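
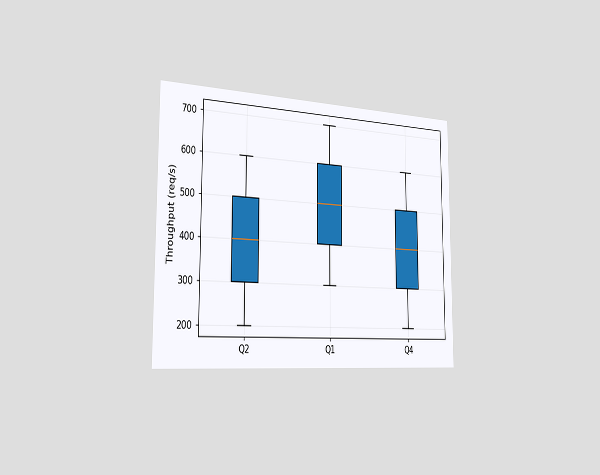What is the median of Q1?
500req/s

The chart is viewed slightly from the left. The median line in the Q1 box sits at 500req/s.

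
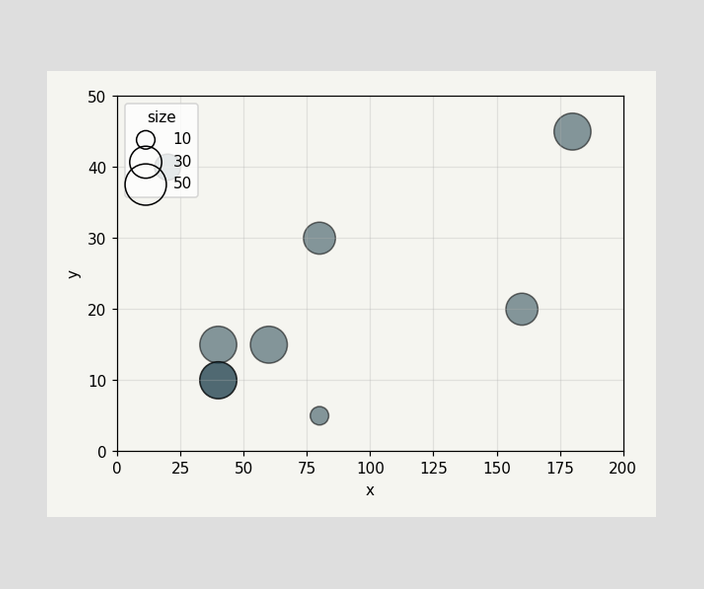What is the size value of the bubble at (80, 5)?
Matching the bubble at (80, 5) against the size legend gives 10.

10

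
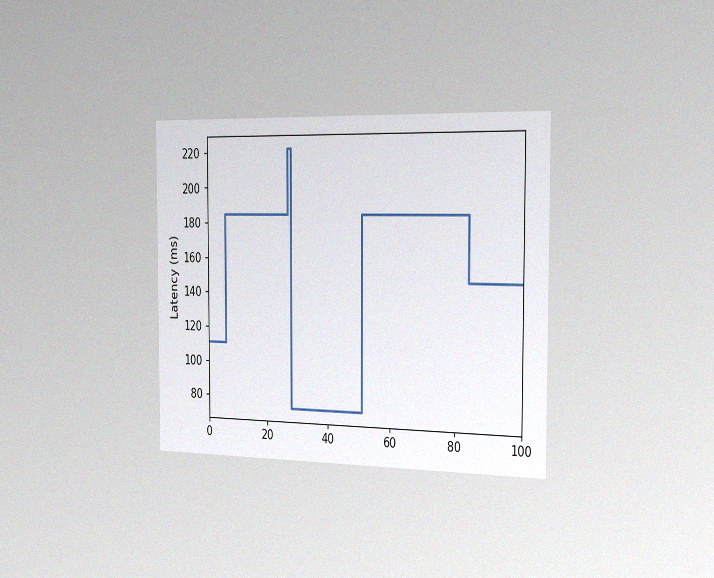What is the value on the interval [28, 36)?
74ms

The chart is viewed slightly from the right, with some photo noise. On [28, 36) the step sits at 74ms.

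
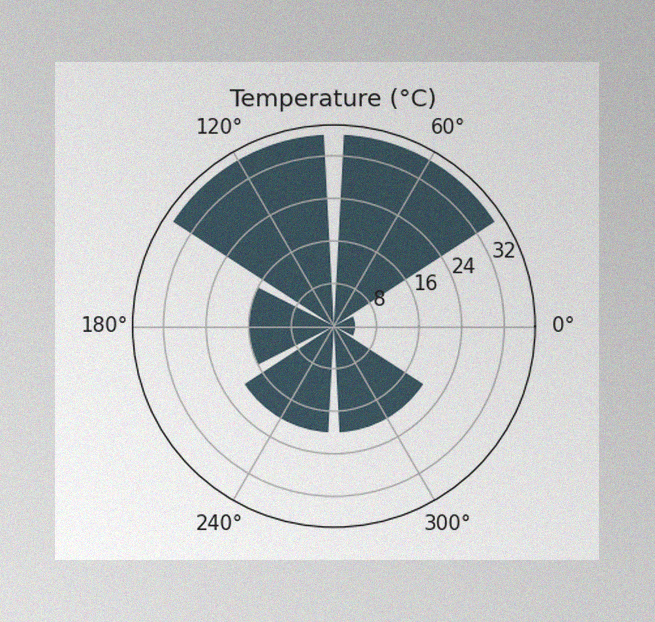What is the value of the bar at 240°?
The image has some photo noise and uneven lighting. The bar at 240° reaches 20°C on the radial axis.

20°C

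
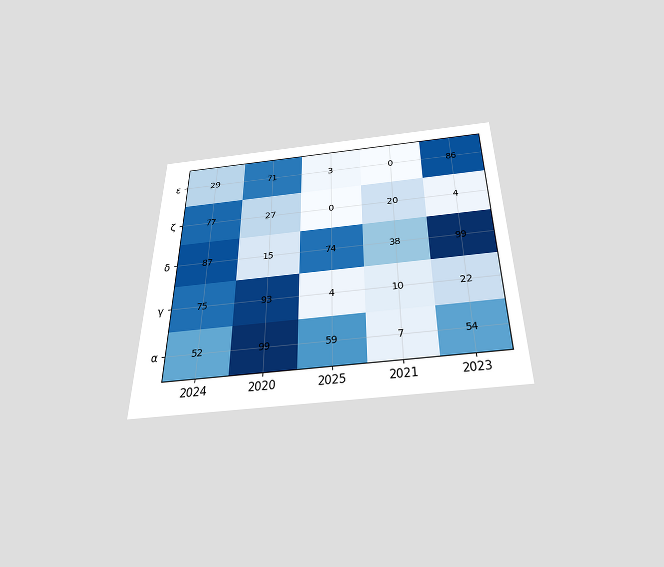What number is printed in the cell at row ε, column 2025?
The chart is viewed slightly from below. The (ε, 2025) cell reads 3.

3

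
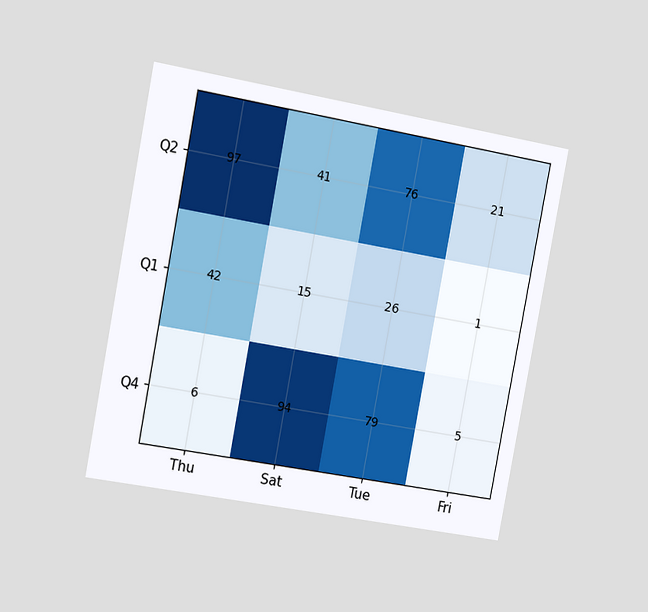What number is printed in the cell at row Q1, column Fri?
1

The chart is tilted about 11° clockwise and viewed slightly from the left. The (Q1, Fri) cell reads 1.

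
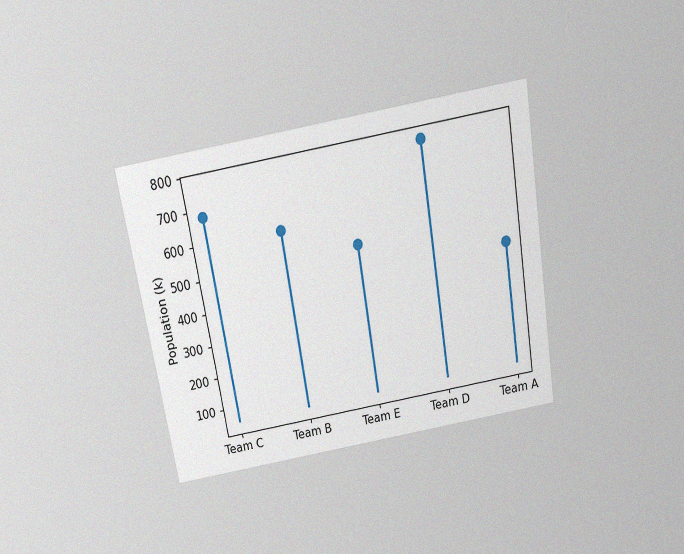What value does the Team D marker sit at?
765k

The chart is tilted about 10° counter-clockwise and viewed slightly from above, with some photo noise. The Team D marker sits at 765k.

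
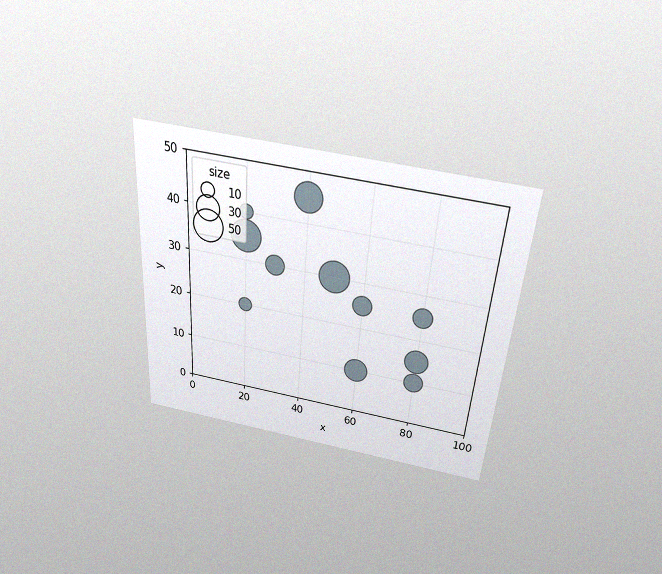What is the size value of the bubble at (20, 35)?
The chart is tilted about 4° clockwise and viewed slightly from above, with some photo noise. Matching the bubble at (20, 35) against the size legend gives 50.

50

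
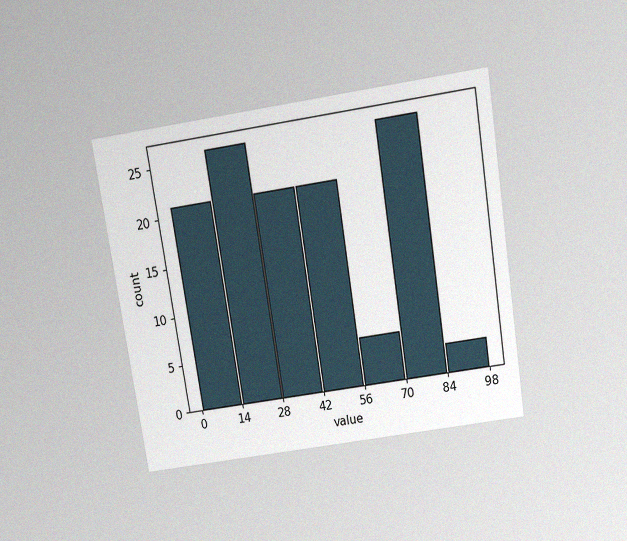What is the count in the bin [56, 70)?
5

The chart is tilted about 9° counter-clockwise and viewed slightly from above, with some photo noise. The [56, 70) bin has height 5.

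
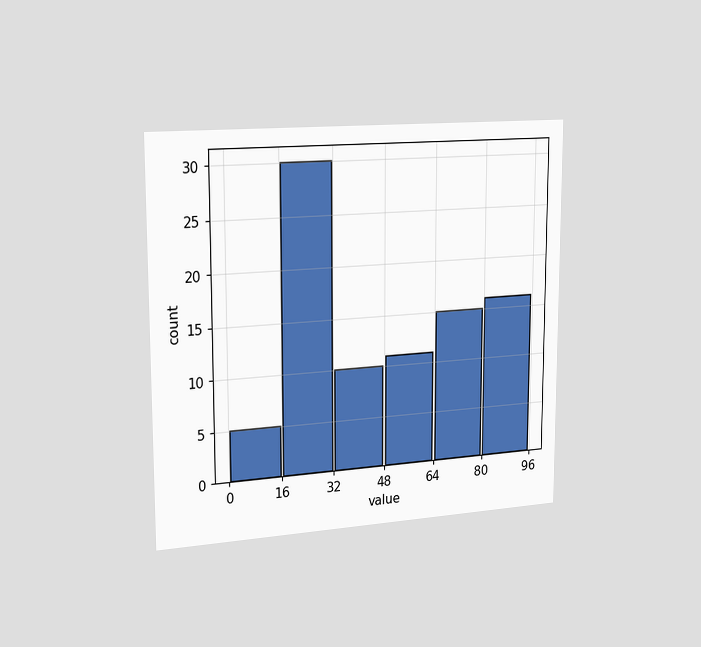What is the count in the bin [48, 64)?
The chart is viewed slightly from the left. The [48, 64) bin has height 11.

11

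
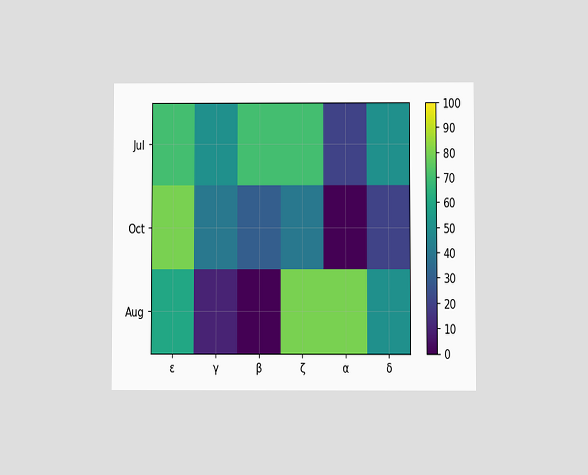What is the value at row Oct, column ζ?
40

The chart is viewed at a slight angle. Matching cell (Oct, ζ) against the colorbar gives 40.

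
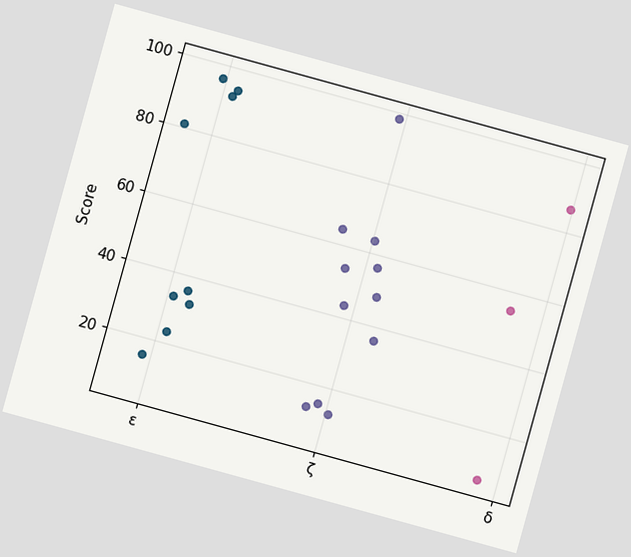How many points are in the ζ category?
The chart is tilted about 15° clockwise. Counting the markers in the ζ column gives 11.

11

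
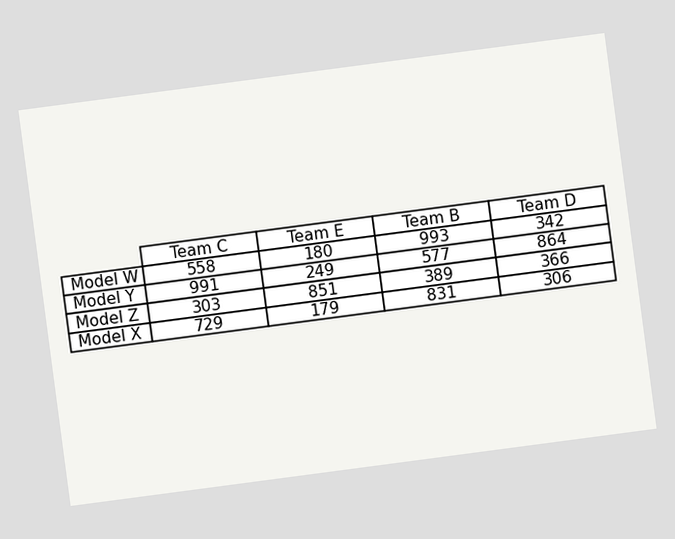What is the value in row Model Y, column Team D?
864

The chart is tilted about 8° counter-clockwise. The (Model Y, Team D) cell reads 864.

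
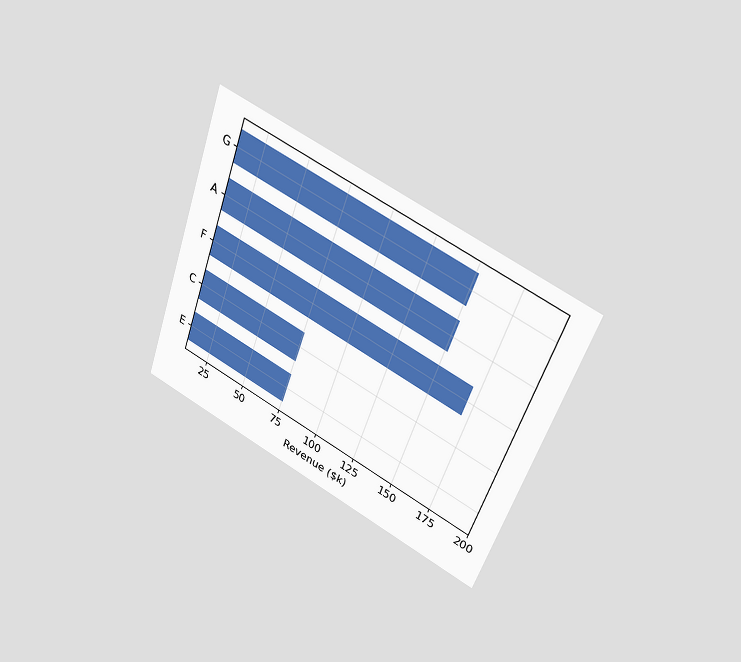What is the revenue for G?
The chart is tilted about 20° clockwise and viewed slightly from above. Reading along the chart's x-axis, the G bar reaches $152k.

$152k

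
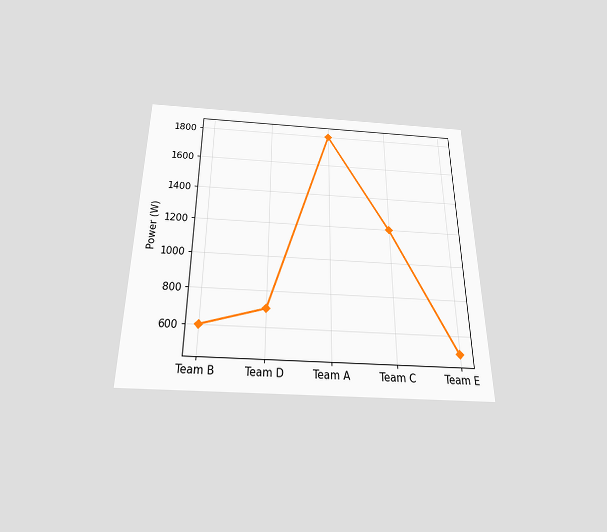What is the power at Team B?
600W

The chart is viewed slightly from below. At Team B, the line is at 600W.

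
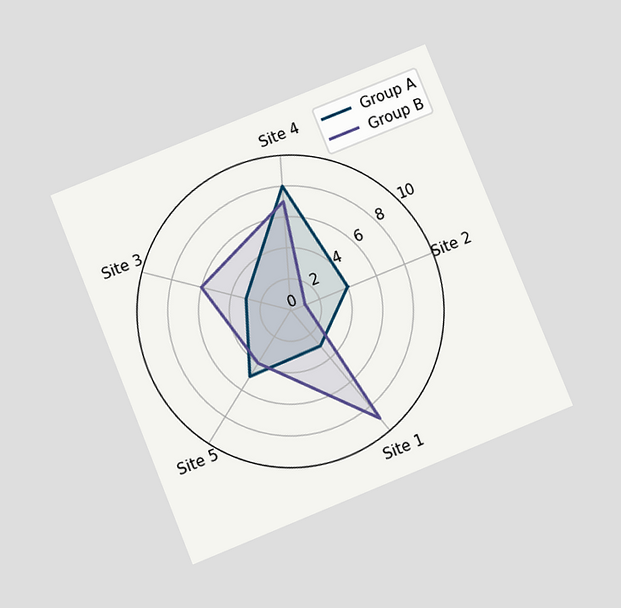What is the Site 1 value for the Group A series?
The chart is tilted about 22° counter-clockwise and viewed slightly from below. On the Site 1 axis, Group A reaches 3.

3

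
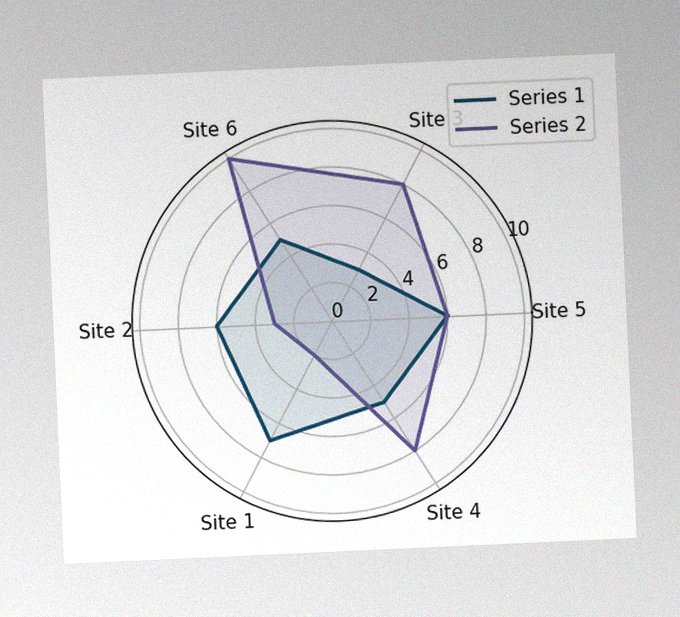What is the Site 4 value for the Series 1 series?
The chart is tilted about 3° counter-clockwise, with some photo noise. On the Site 4 axis, Series 1 reaches 5.

5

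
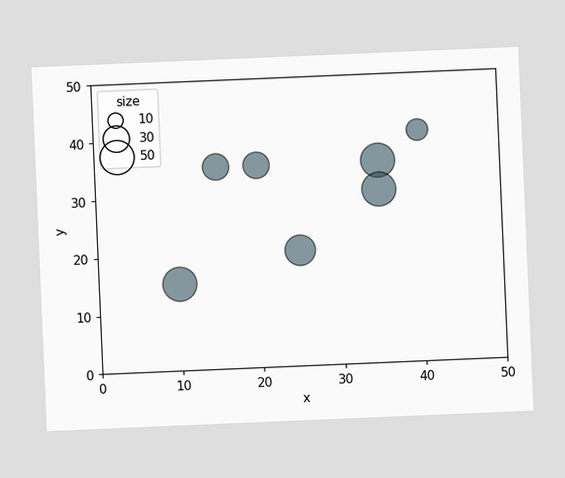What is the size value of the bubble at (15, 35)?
30

The chart is tilted about 2° counter-clockwise. Matching the bubble at (15, 35) against the size legend gives 30.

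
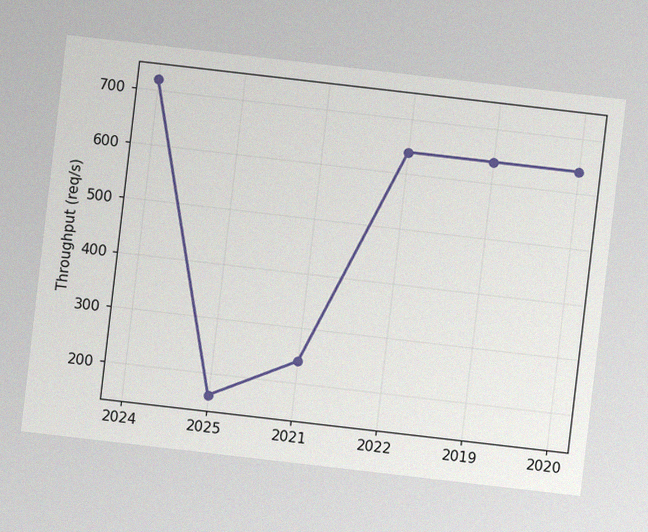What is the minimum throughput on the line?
160req/s

The chart is tilted about 7° clockwise, with some photo noise. The lowest point is at 2025, and reading across to the y-axis gives 160req/s.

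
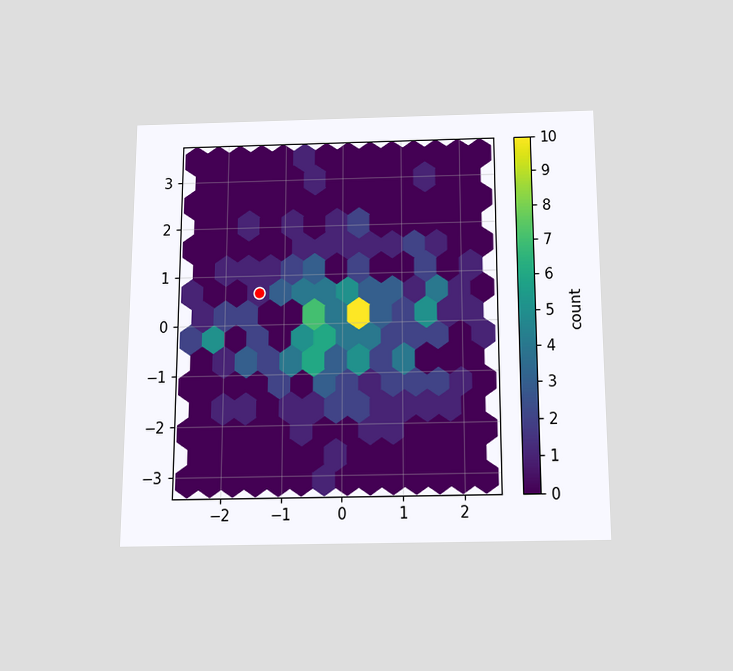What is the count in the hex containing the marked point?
1

The chart is viewed slightly from below. The marked hex reads 1 on the colorbar.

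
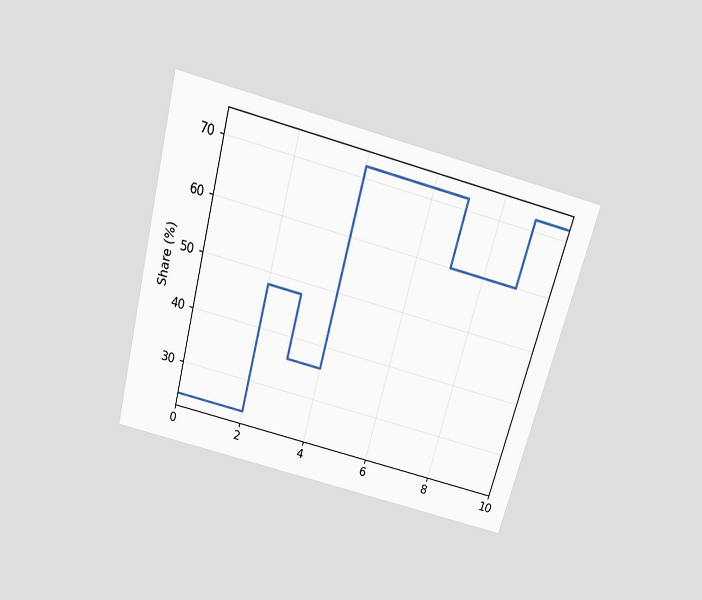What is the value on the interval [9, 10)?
72%

The chart is tilted about 15° clockwise and viewed slightly from above. On [9, 10) the step sits at 72%.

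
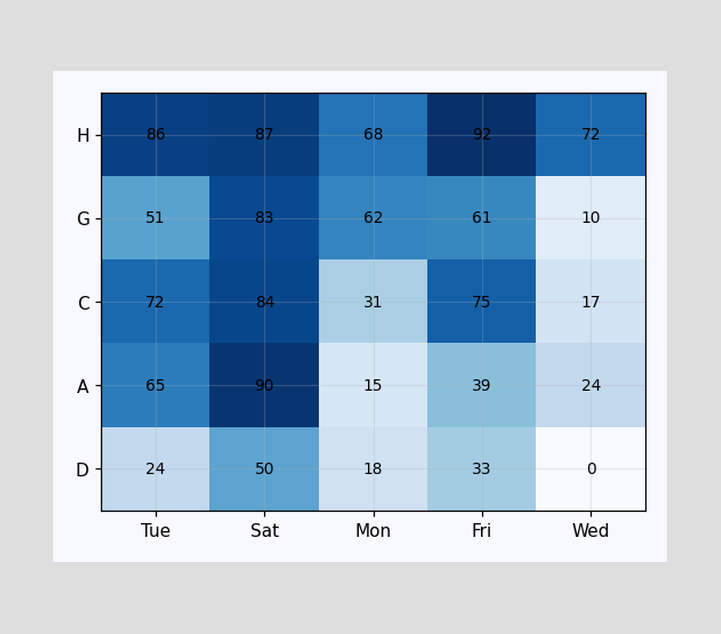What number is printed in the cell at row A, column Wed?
24

The (A, Wed) cell reads 24.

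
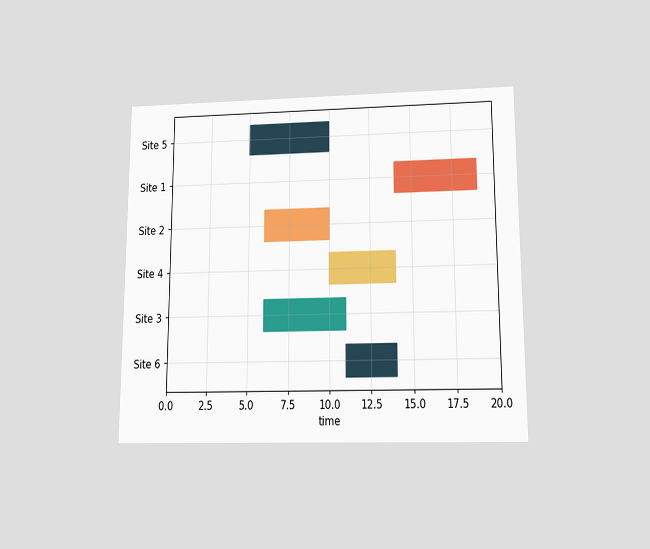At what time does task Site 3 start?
The chart is viewed slightly from below. The Site 3 bar begins at t=6.

6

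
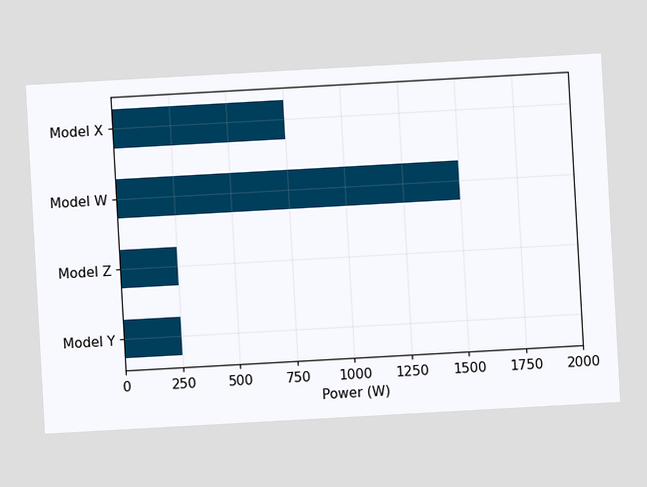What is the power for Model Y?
250W

The chart is tilted about 3° counter-clockwise. Reading along the chart's x-axis, the Model Y bar reaches 250W.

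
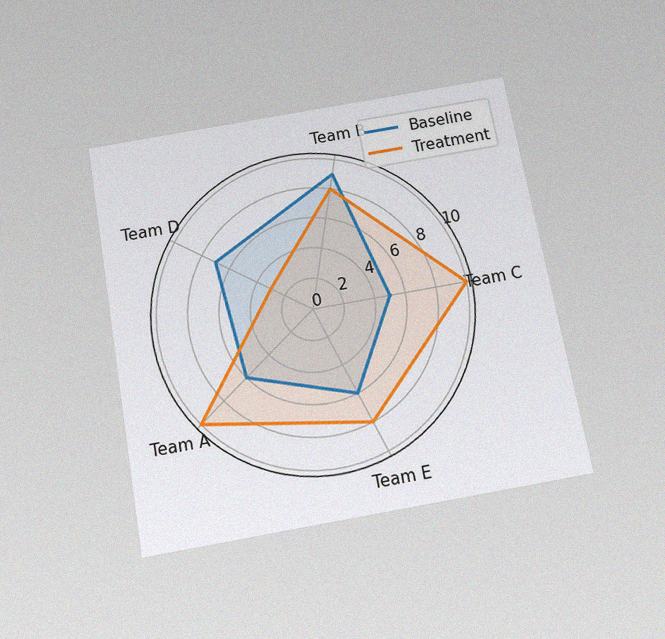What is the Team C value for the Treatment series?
10

The chart is tilted about 10° counter-clockwise and viewed slightly from below, with some photo noise. On the Team C axis, Treatment reaches 10.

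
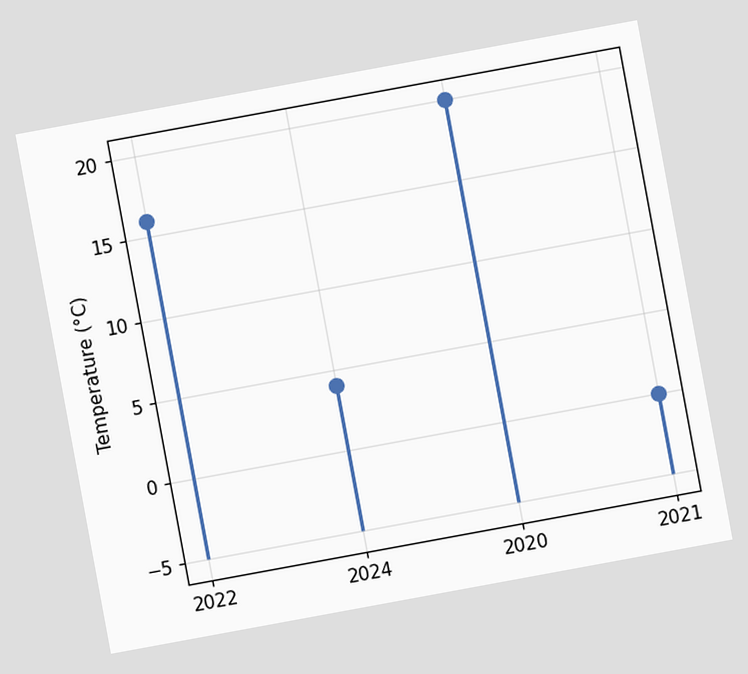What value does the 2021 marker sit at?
The chart is tilted about 10° counter-clockwise. The 2021 marker sits at 0°C.

0°C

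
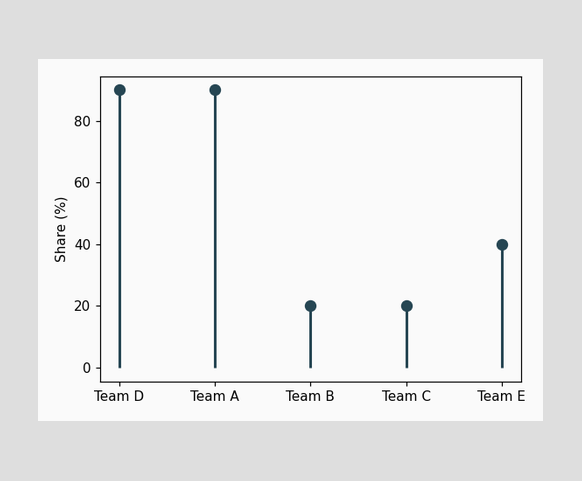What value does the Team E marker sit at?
The Team E marker sits at 40%.

40%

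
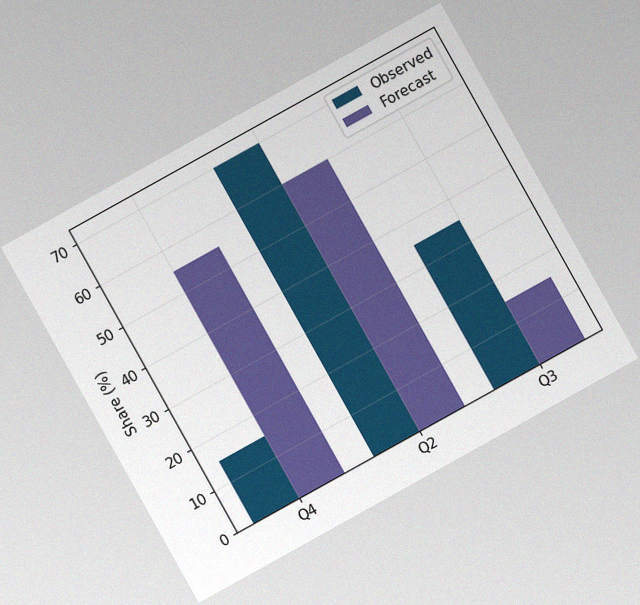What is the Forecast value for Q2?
The chart is tilted about 29° counter-clockwise, with some photo noise. The Forecast bar at Q2 reaches 60% on the y-axis.

60%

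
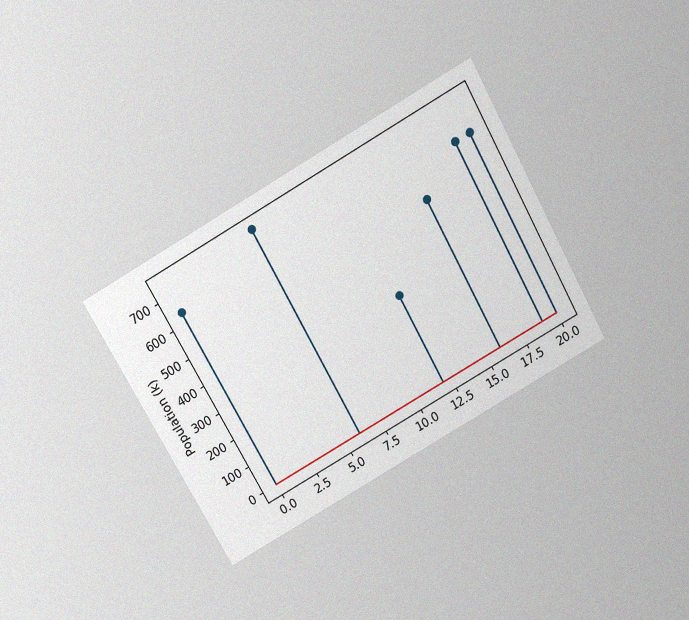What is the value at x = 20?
636k

The chart is tilted about 29° counter-clockwise and viewed slightly from above, with some photo noise. The stem at x=20 reaches 636k.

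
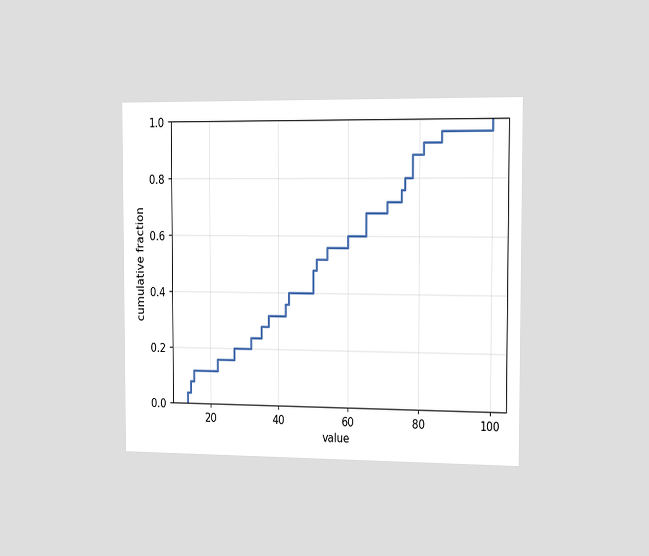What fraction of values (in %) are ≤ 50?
48%

The chart is viewed slightly from the right. At x=50 the ECDF step is at 48%.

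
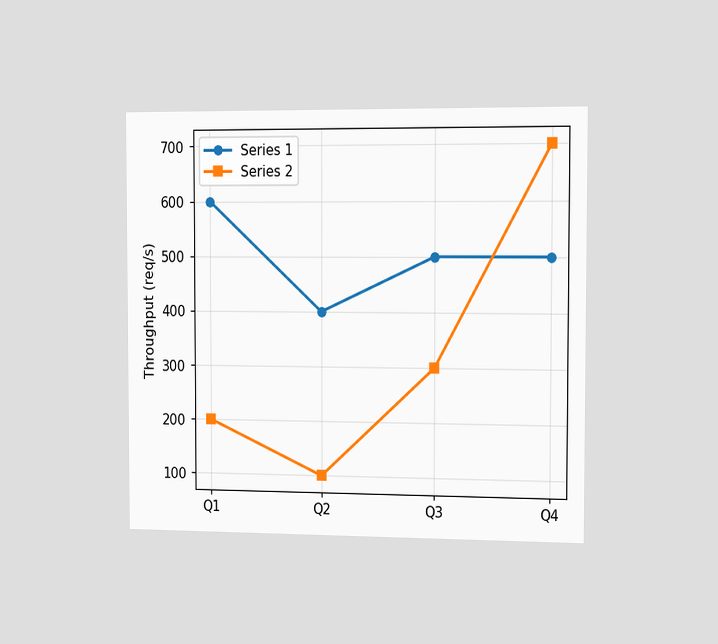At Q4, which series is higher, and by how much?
The chart is viewed slightly from the right. At Q4, Series 2 sits above the other line by 200req/s.

Series 2, by 200req/s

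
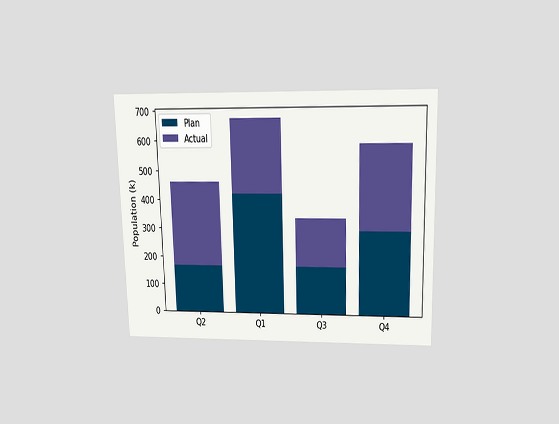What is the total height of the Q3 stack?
336k

The chart is viewed slightly from above. The Q3 stack's top reaches 336k on the y-axis.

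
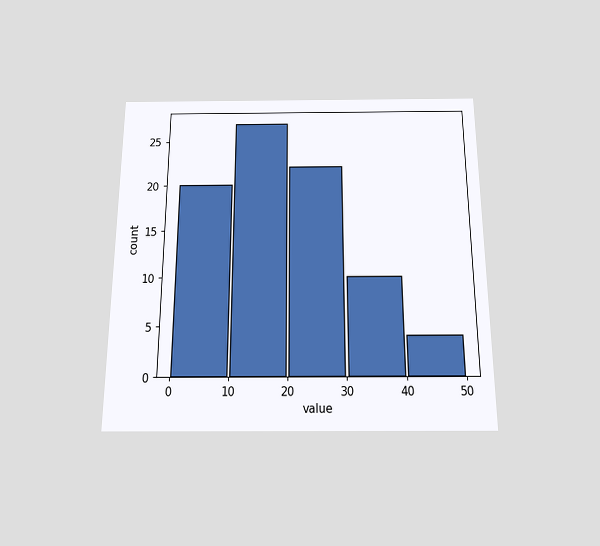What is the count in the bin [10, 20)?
The chart is viewed slightly from below. The [10, 20) bin has height 27.

27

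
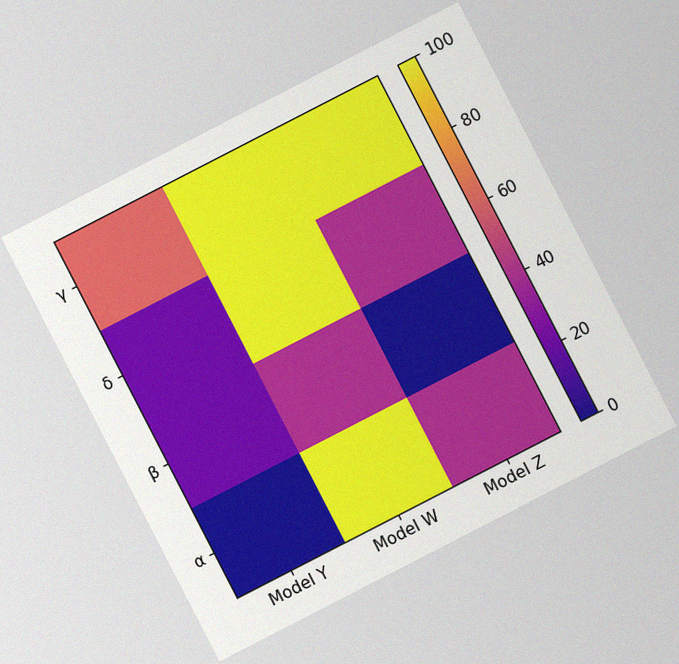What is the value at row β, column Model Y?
20

The chart is tilted about 27° counter-clockwise, with some photo noise. Matching cell (β, Model Y) against the colorbar gives 20.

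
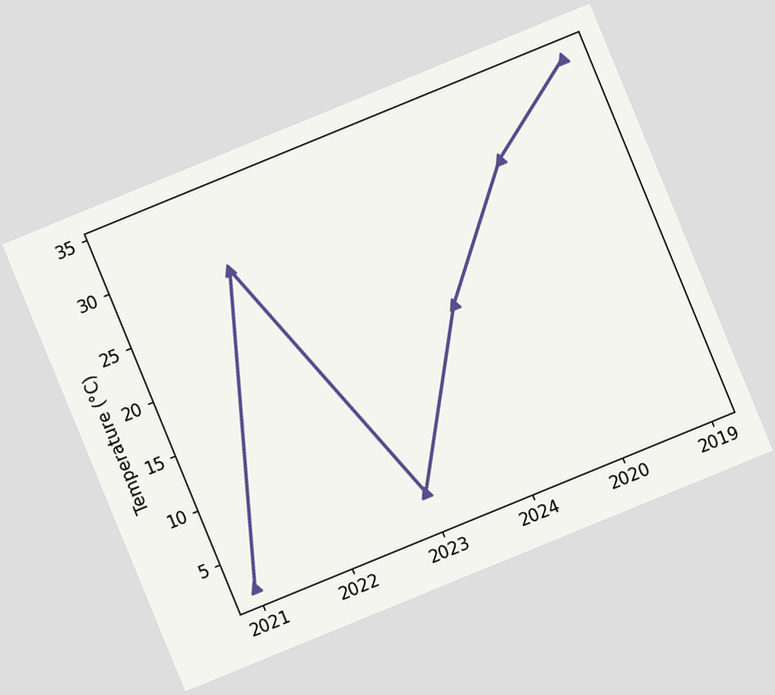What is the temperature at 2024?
The chart is tilted about 22° counter-clockwise. At 2024, the line is at 18°C.

18°C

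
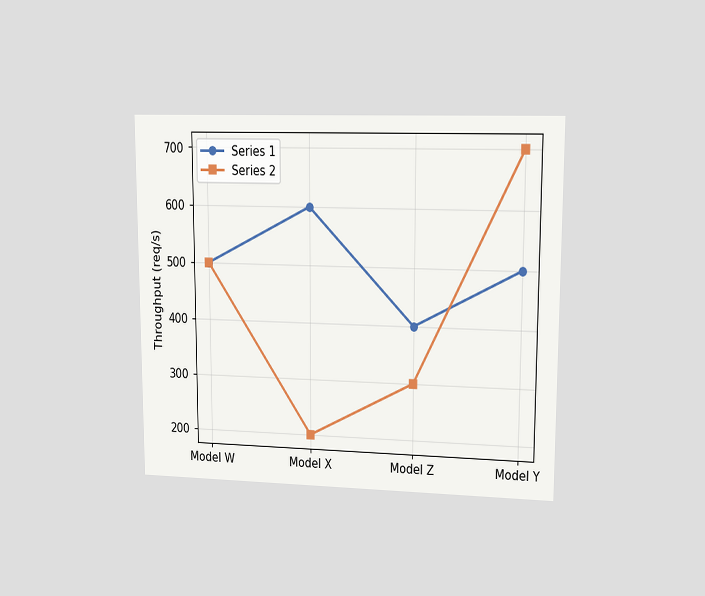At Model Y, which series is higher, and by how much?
The chart is viewed at a slight angle. At Model Y, Series 2 sits above the other line by 200req/s.

Series 2, by 200req/s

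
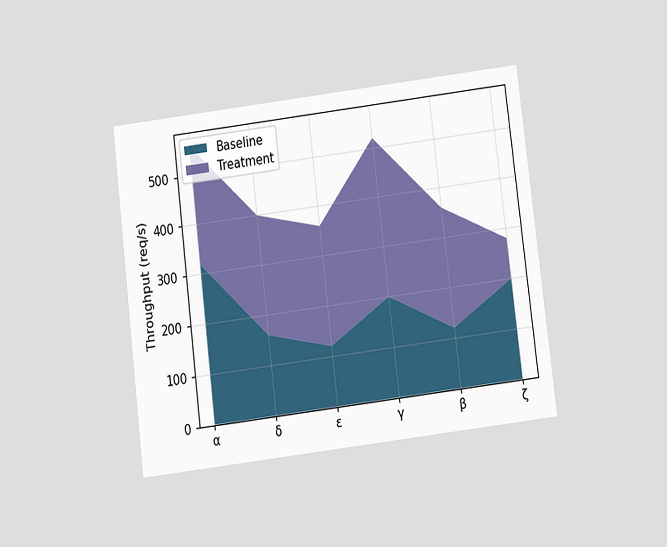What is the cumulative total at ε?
The chart is tilted about 7° counter-clockwise and viewed at a slight angle. The stacked total at ε reaches 360req/s.

360req/s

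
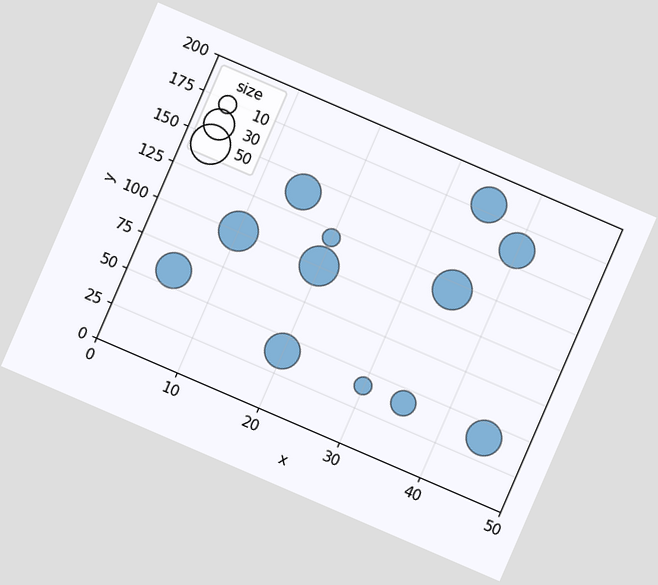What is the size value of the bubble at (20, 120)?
10

The chart is tilted about 23° clockwise. Matching the bubble at (20, 120) against the size legend gives 10.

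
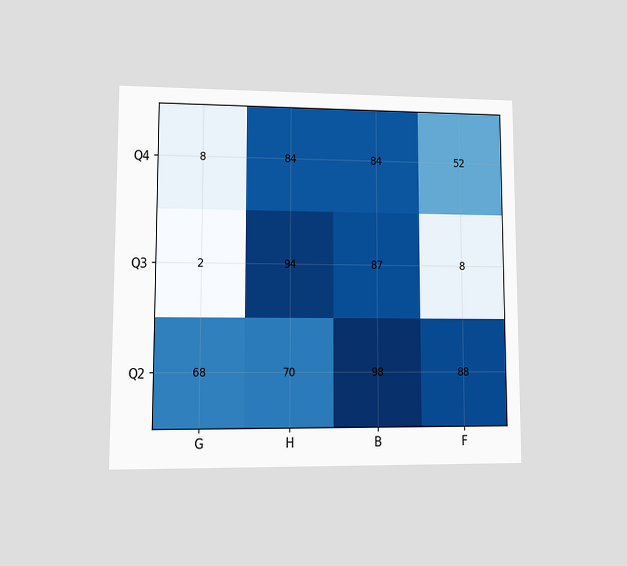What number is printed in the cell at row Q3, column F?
The chart is viewed at a slight angle. The (Q3, F) cell reads 8.

8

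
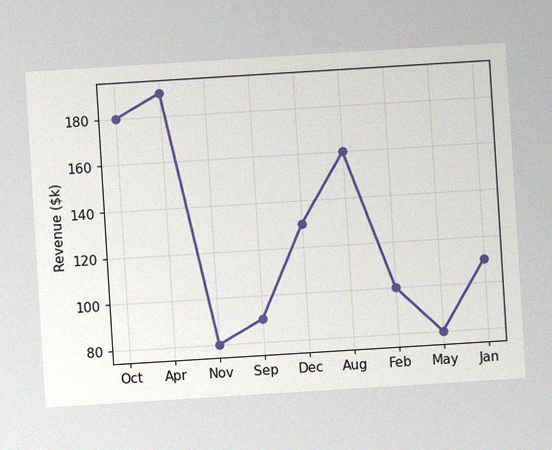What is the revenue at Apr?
The chart is tilted about 4° counter-clockwise, with some photo noise. At Apr, the line is at $190k.

$190k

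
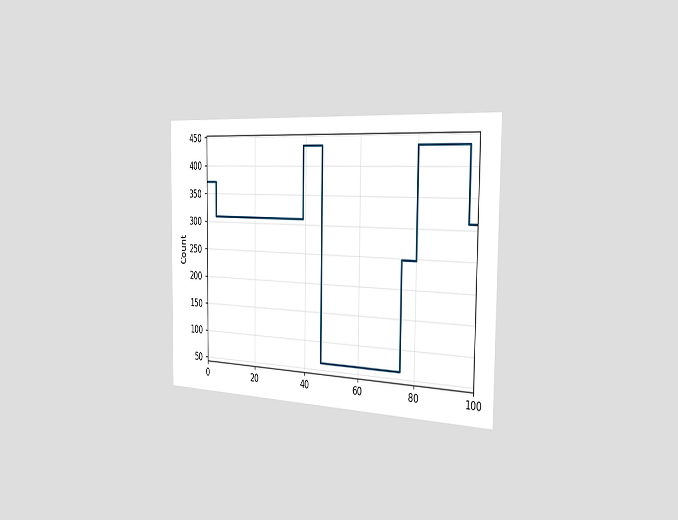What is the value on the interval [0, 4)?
The chart is viewed slightly from the right. On [0, 4) the step sits at 372.

372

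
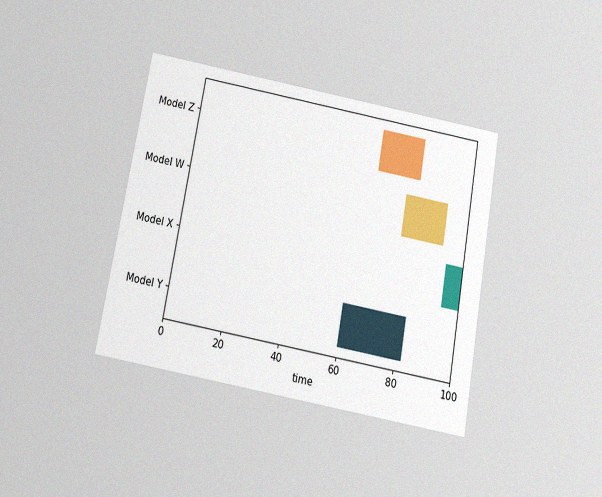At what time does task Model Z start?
66

The chart is tilted about 10° clockwise and viewed slightly from below, with some photo noise. The Model Z bar begins at t=66.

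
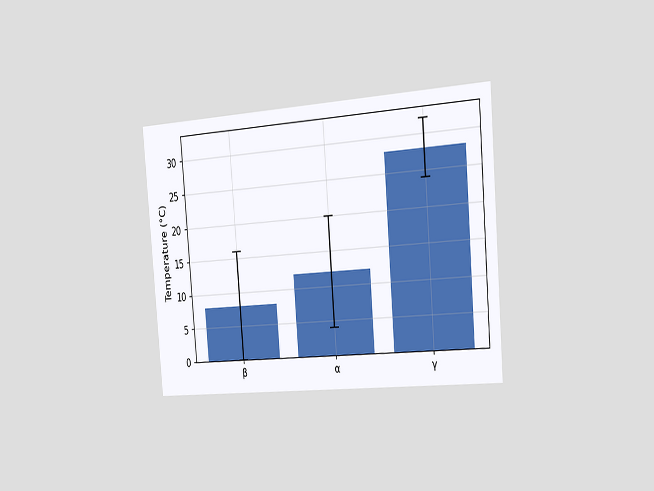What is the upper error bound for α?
20°C

The chart is tilted about 5° counter-clockwise and viewed slightly from the right. The α bar's upper whisker reaches 20°C.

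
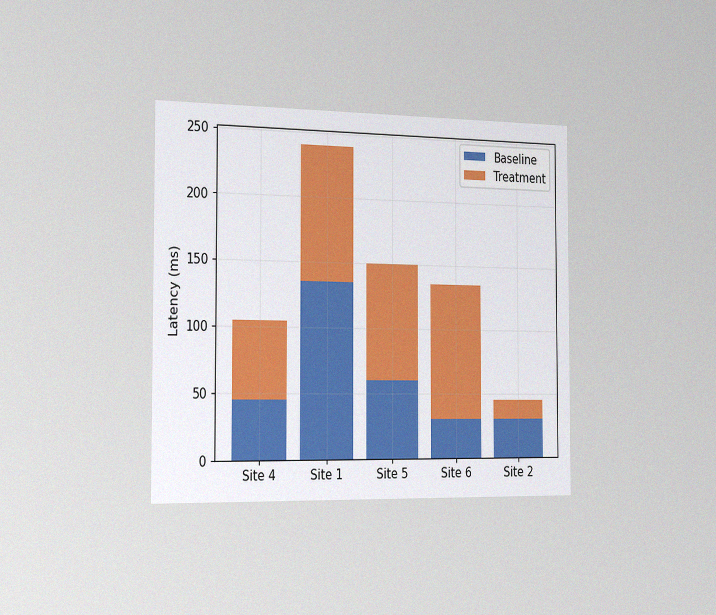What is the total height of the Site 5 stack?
The chart is viewed slightly from the left, with some photo noise. The Site 5 stack's top reaches 150ms on the y-axis.

150ms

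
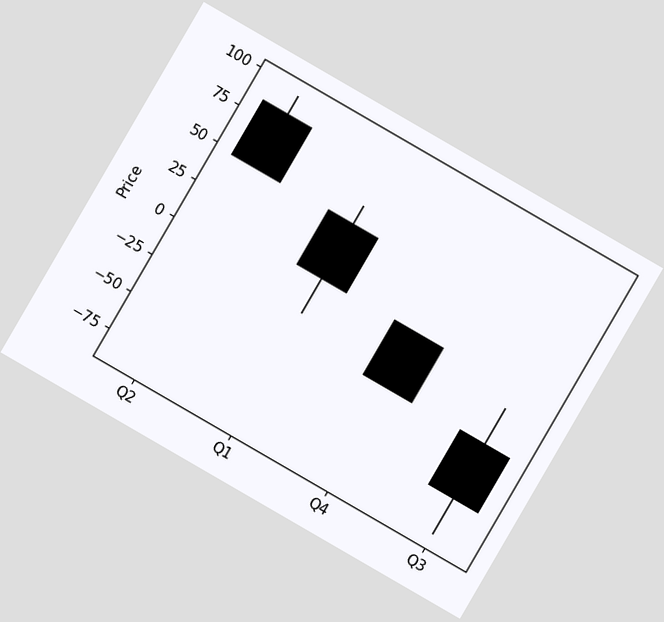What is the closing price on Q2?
48

The chart is tilted about 30° clockwise. The Q2 candle closes at 48.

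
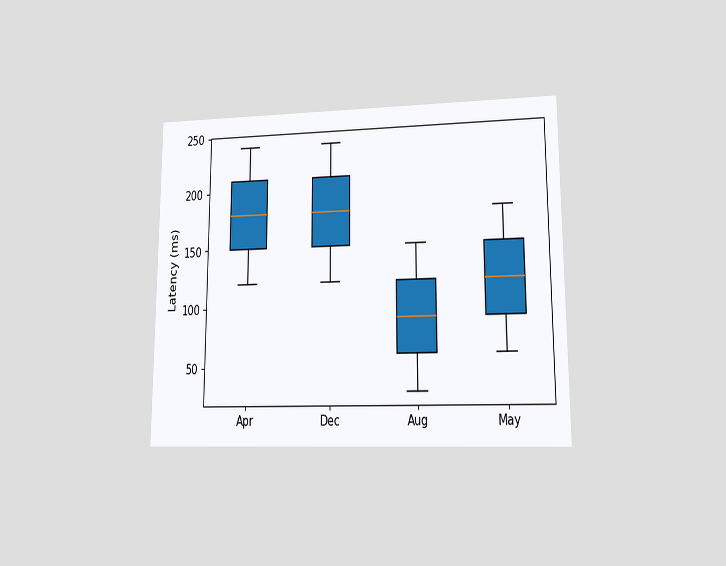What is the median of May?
The chart is viewed at a slight angle. The median line in the May box sits at 120ms.

120ms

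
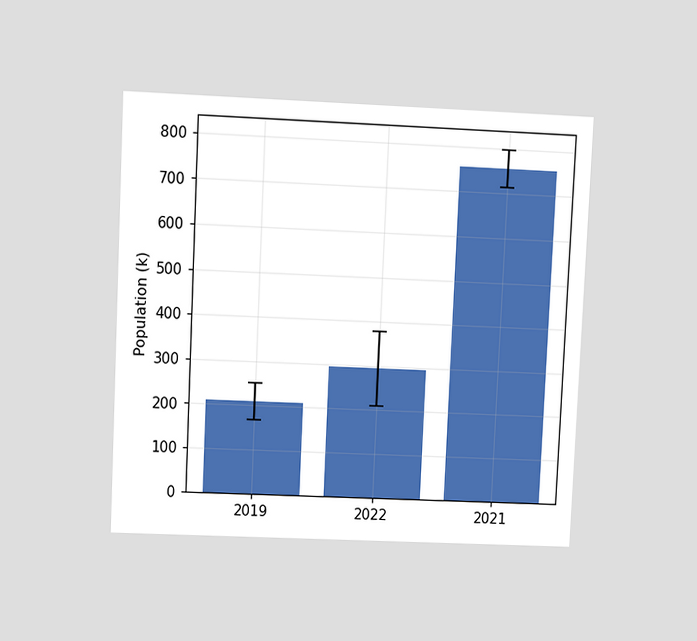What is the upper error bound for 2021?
The chart is tilted about 3° clockwise and viewed at a slight angle. The 2021 bar's upper whisker reaches 798k.

798k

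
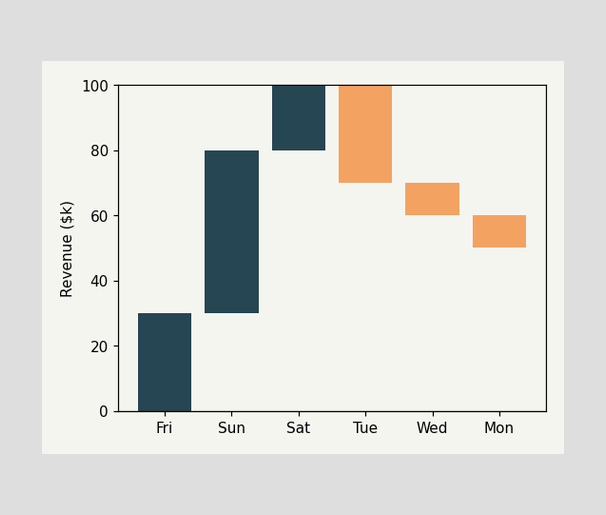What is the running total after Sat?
After Sat the running total reaches $100k.

$100k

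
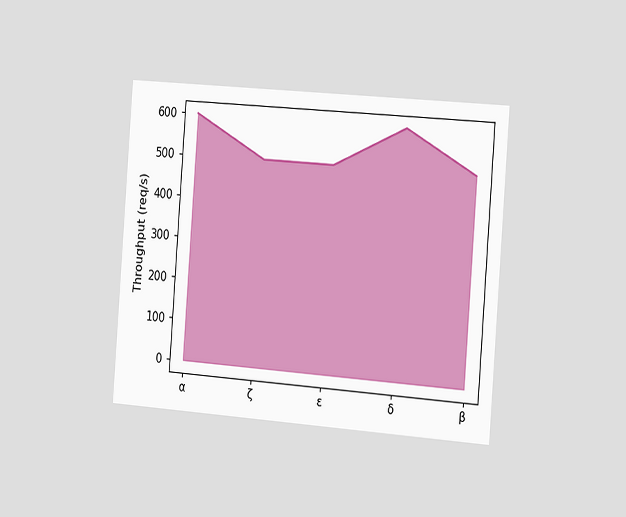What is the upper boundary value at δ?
The chart is tilted about 4° clockwise and viewed slightly from the right. At δ the upper boundary is at 600req/s.

600req/s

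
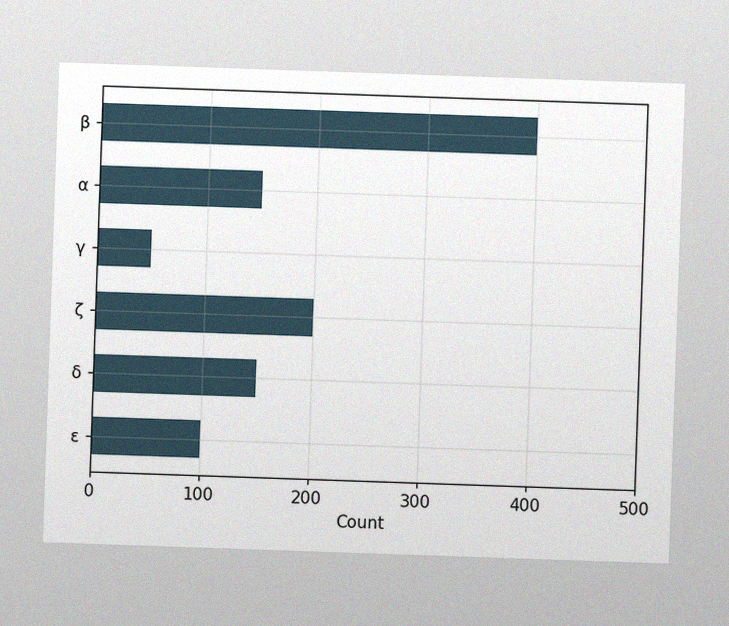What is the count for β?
The image has some photo noise and uneven lighting. Reading along the chart's x-axis, the β bar reaches 400.

400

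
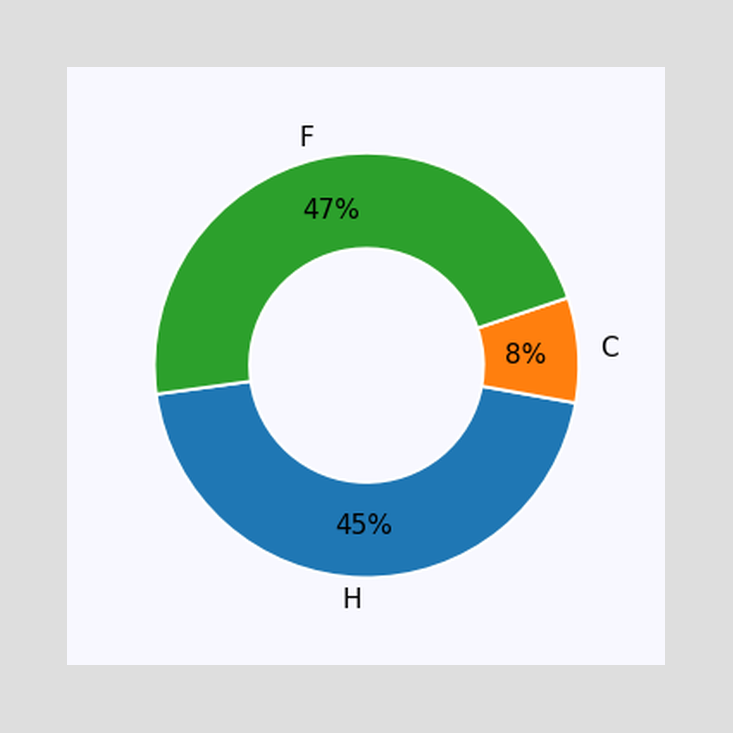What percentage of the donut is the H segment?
The H segment takes up 45% of the ring.

45%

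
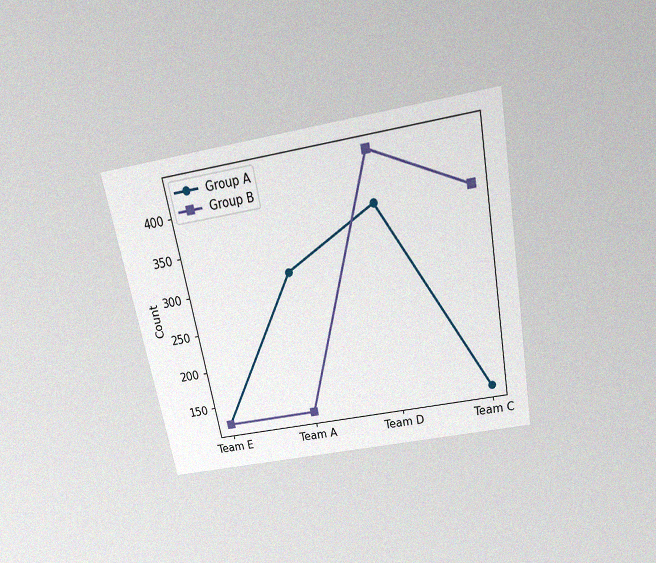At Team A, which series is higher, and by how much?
Group A, by 186

The chart is tilted about 11° counter-clockwise and viewed slightly from above, with some photo noise. At Team A, Group A sits above the other line by 186.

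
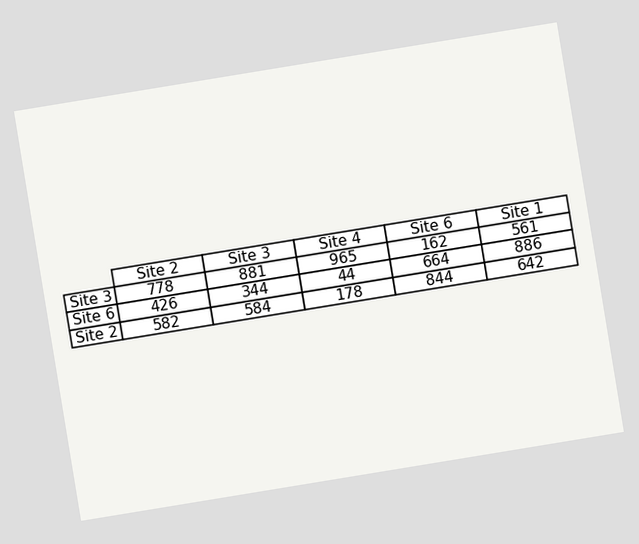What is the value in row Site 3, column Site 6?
The chart is tilted about 9° counter-clockwise. The (Site 3, Site 6) cell reads 162.

162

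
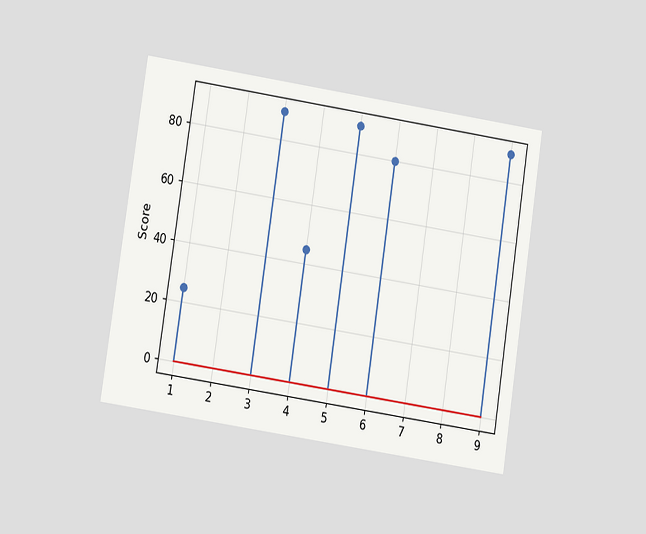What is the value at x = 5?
90

The chart is tilted about 9° clockwise and viewed at a slight angle. The stem at x=5 reaches 90.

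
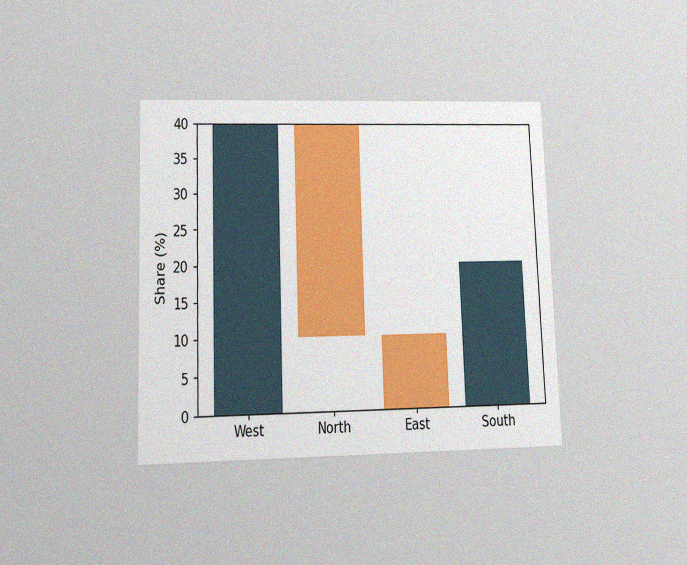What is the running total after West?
The chart is viewed at a slight angle, with some photo noise. After West the running total reaches 40%.

40%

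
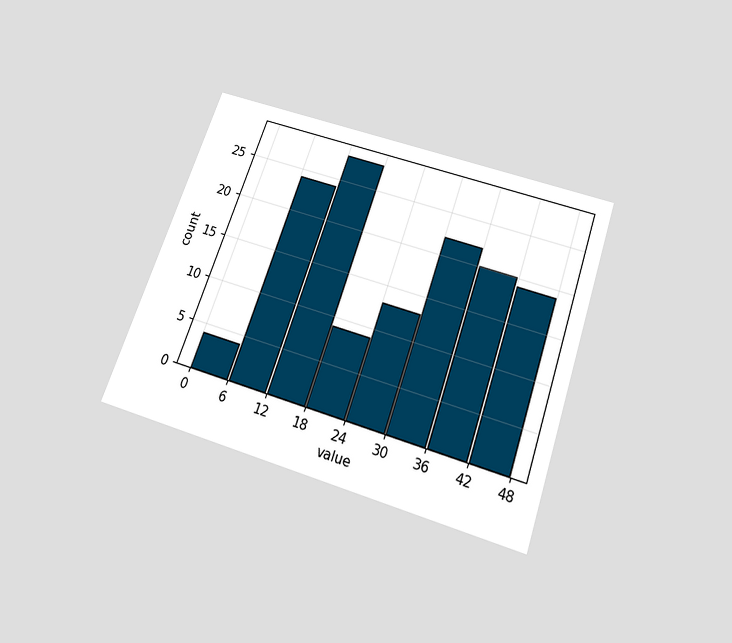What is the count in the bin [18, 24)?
The chart is tilted about 19° clockwise and viewed slightly from below. The [18, 24) bin has height 9.

9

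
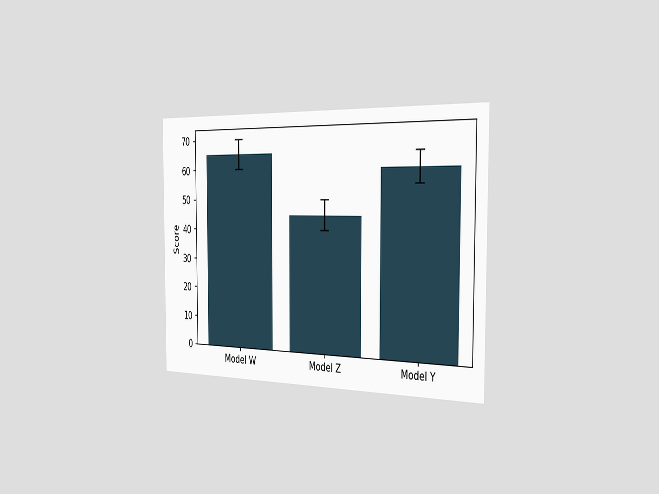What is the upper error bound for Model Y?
The chart is viewed slightly from the right. The Model Y bar's upper whisker reaches 65.

65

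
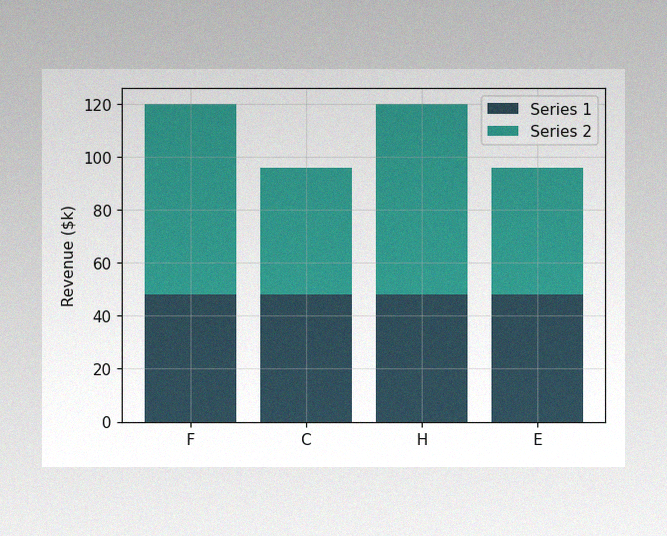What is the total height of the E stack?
The image has some photo noise and uneven lighting. The E stack's top reaches $96k on the y-axis.

$96k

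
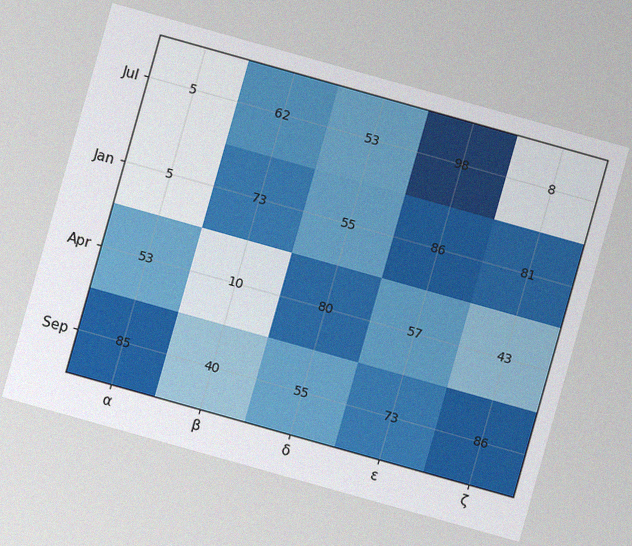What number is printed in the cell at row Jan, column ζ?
The chart is tilted about 16° clockwise, with some photo noise. The (Jan, ζ) cell reads 81.

81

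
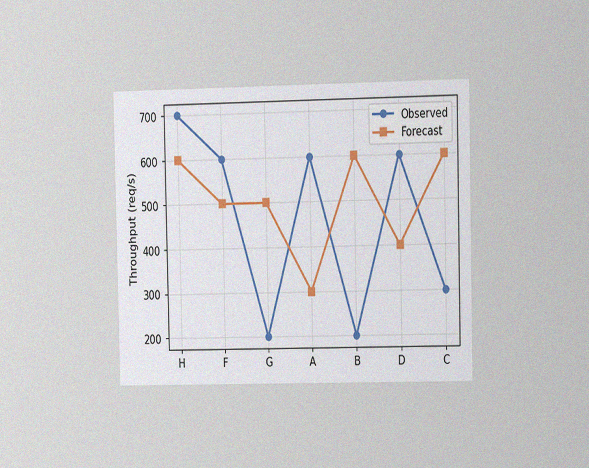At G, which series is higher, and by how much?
The chart is viewed slightly from the right, with some photo noise. At G, Forecast sits above the other line by 300req/s.

Forecast, by 300req/s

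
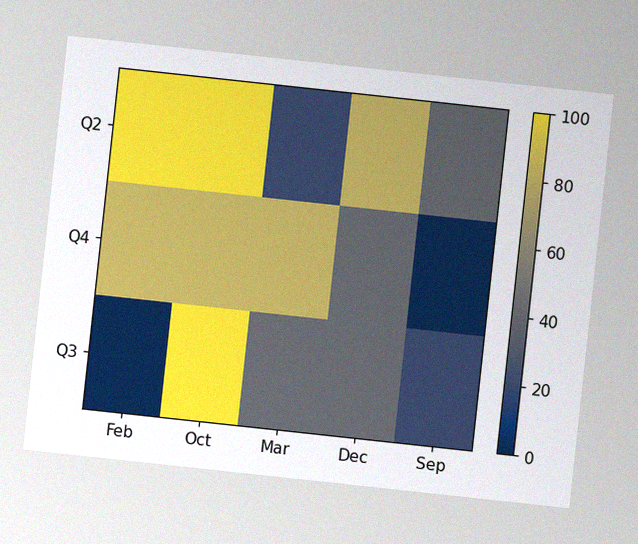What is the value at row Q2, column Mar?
The chart is tilted about 6° clockwise, with some photo noise. Matching cell (Q2, Mar) against the colorbar gives 20.

20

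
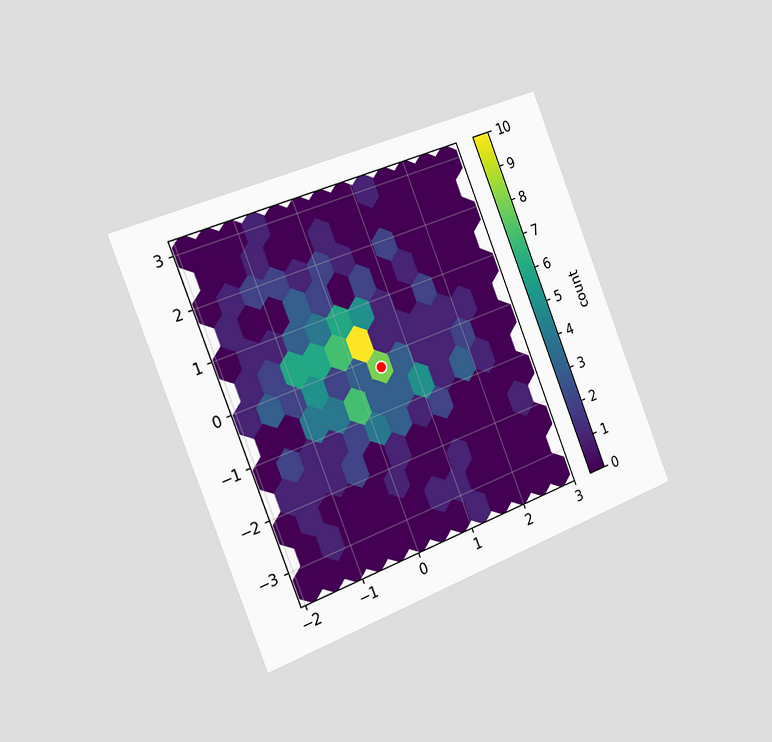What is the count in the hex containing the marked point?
The chart is tilted about 21° counter-clockwise and viewed slightly from the left. The marked hex reads 8 on the colorbar.

8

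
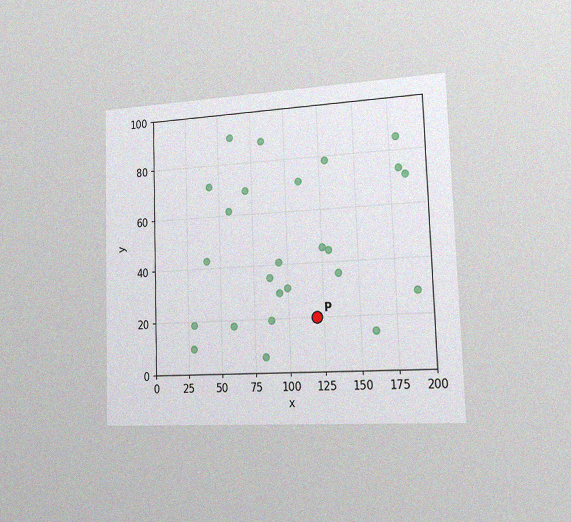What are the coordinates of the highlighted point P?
(120, 20)

The chart is viewed slightly from the right, with some photo noise. Following the gridlines from P to each axis, P sits at (120, 20).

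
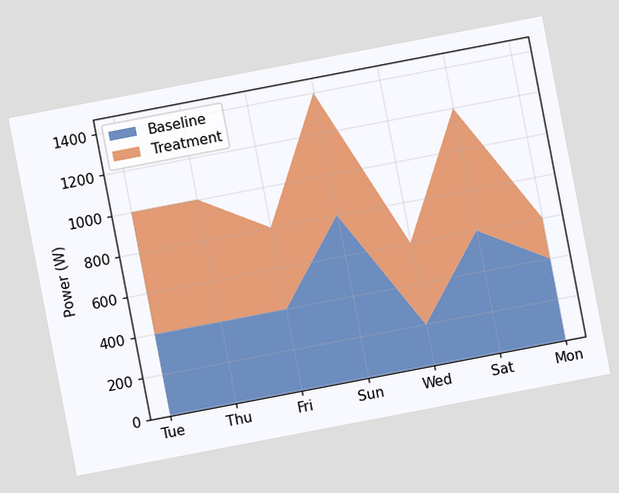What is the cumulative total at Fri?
The chart is tilted about 11° counter-clockwise. The stacked total at Fri reaches 800W.

800W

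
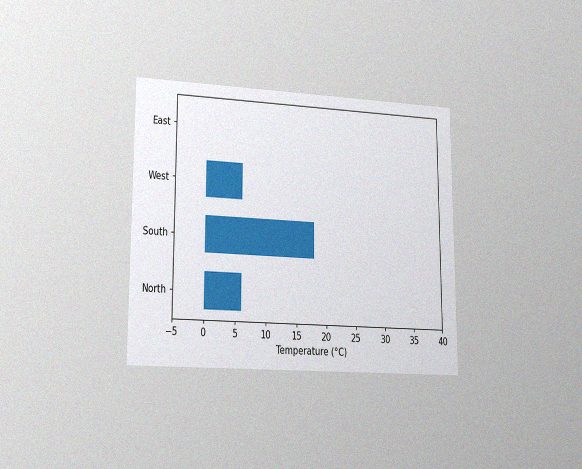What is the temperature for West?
The chart is viewed slightly from the left, with some photo noise. Reading along the chart's x-axis, the West bar reaches 6°C.

6°C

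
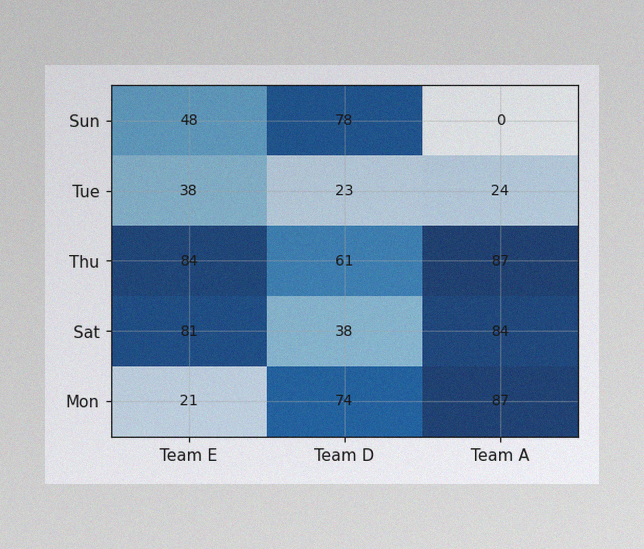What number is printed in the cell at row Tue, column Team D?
23

The image has some photo noise and uneven lighting. The (Tue, Team D) cell reads 23.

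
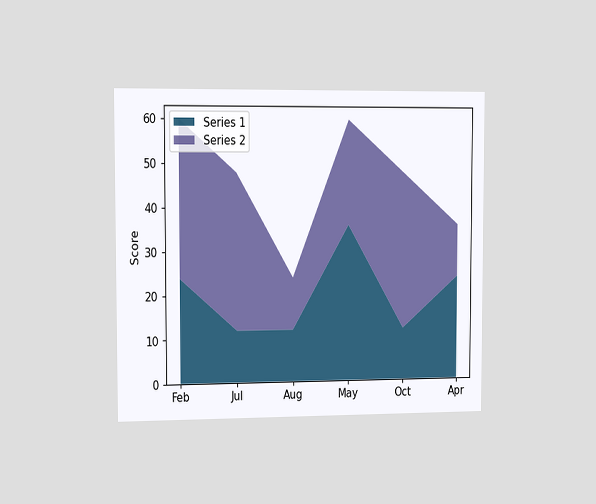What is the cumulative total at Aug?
The chart is viewed slightly from the left. The stacked total at Aug reaches 24.

24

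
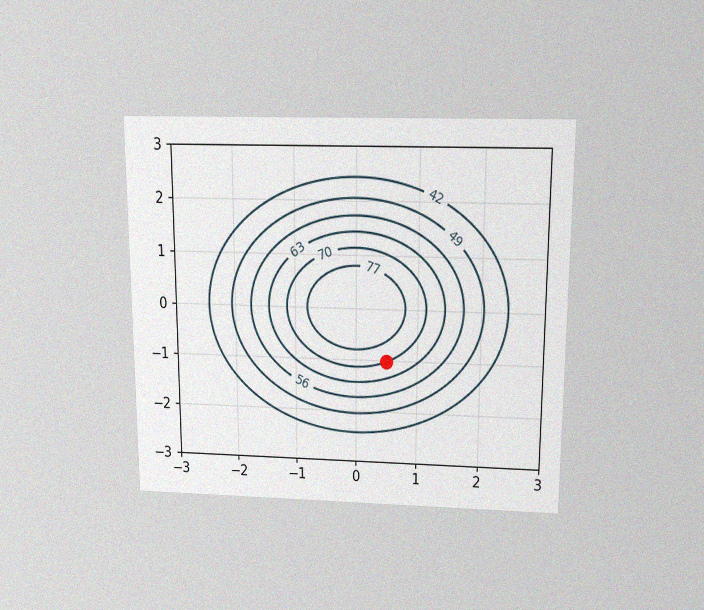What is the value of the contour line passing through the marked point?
70

The chart is viewed slightly from above, with some photo noise. The marked point sits on the contour labelled 70.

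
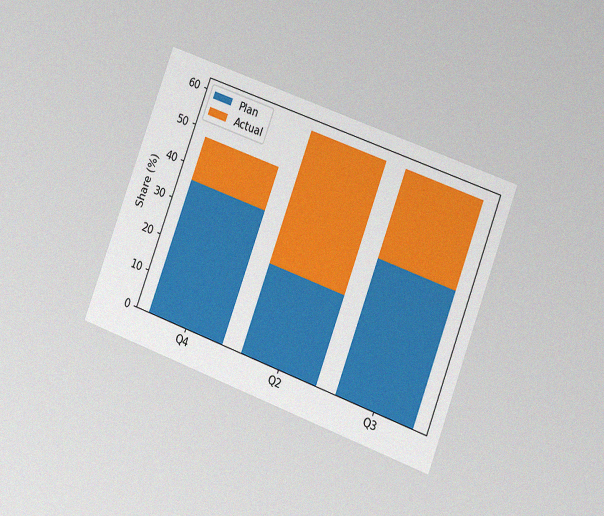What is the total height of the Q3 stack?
The chart is tilted about 21° clockwise and viewed slightly from the right, with some photo noise. The Q3 stack's top reaches 60% on the y-axis.

60%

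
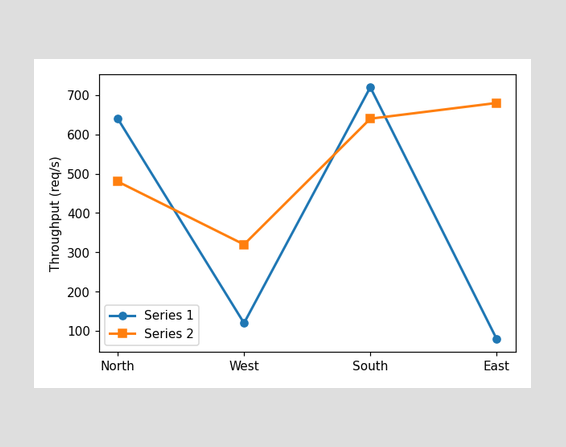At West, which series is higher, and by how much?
Series 2, by 200req/s

At West, Series 2 sits above the other line by 200req/s.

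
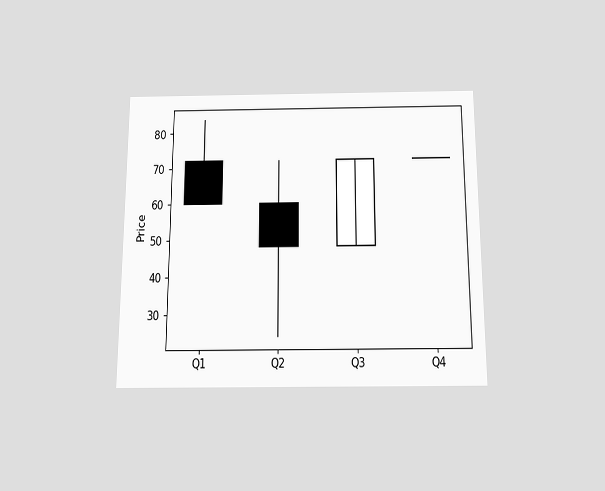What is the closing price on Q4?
72

The chart is viewed slightly from below. The Q4 candle closes at 72.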